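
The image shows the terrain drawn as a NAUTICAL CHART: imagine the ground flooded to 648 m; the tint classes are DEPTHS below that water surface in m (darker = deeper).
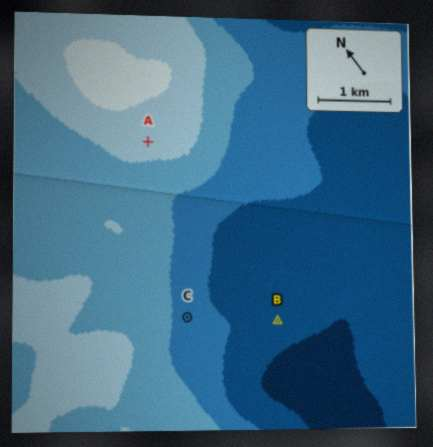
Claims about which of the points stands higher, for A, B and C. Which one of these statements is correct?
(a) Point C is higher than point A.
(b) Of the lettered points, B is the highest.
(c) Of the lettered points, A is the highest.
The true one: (c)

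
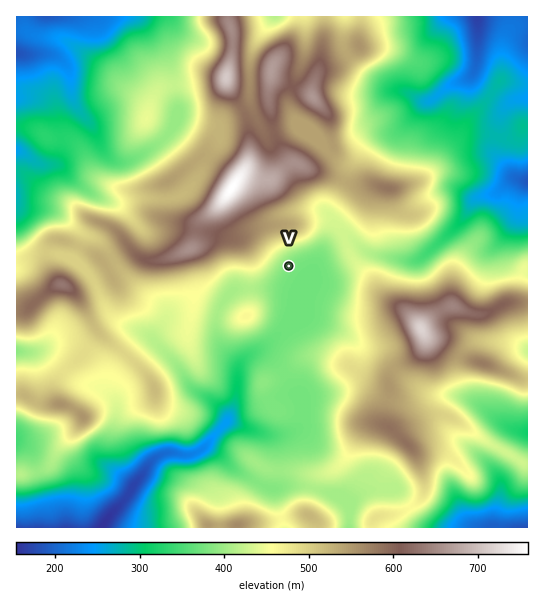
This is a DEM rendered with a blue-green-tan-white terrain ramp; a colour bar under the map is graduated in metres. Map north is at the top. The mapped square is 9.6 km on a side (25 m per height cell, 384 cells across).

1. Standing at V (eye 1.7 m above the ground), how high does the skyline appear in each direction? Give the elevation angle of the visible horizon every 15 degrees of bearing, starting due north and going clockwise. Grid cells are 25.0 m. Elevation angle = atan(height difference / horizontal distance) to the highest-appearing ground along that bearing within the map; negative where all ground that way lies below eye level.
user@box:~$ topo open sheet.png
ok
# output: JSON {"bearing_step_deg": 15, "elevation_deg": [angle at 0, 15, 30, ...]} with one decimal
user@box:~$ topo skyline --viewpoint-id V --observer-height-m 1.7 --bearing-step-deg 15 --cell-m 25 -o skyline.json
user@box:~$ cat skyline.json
{"bearing_step_deg": 15, "elevation_deg": [12.4, 10.8, 7.1, 4.9, 3.8, 2.4, 2.4, 5.0, 6.1, 3.4, 3.3, 1.0, 1.1, 1.8, 2.6, 3.5, 2.4, 4.8, 7.7, 10.5, 12.3, 12.3, 12.4, 12.6]}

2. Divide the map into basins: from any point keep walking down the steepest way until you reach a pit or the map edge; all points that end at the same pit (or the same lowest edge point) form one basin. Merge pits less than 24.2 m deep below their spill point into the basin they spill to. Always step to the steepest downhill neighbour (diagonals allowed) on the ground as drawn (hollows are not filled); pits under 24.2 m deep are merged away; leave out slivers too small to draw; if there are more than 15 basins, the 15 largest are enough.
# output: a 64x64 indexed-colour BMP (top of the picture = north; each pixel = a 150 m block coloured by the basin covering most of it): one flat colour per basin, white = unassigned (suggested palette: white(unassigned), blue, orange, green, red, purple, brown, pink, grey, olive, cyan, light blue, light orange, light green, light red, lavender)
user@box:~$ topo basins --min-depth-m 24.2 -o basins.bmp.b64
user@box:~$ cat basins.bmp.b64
<image width="64" height="64" href="data:image/bmp;base64,Qk12CAAAAAAAAHYAAAAoAAAAQAAAAEAAAAABAAQAAAAAAAAIAAATCwAAEwsAABAAAAAAAAAA////ALR3HwAOf/8ALKAsACgn1gC9Z5QAS1aMAMJ34wB/f38AIr28AM++FwDox64AeLv/AIrfmACWmP8A1bDFABEREREREREREREREREREREREREREREWZmZmZmZmZmZmERERERERERERERERERERERERERERERFmZmZmZmZmZmYREREREREREREREREREREREREREREREREWZmZmZmZmZhERERERERERERERERERERERERERERERERFmZmZmZmZmERERERERERERERERERERERERERERERERERZmZmZmZmYRERERERERERERERERERERERERERERERERFmZmZmZmZhEREREREREREREREREREREREREREREREREWZmZmZmZmzMwRERERERERERERERERERERERERERERERZmZmZmZmbMzMERERERERERERERERERERERERERERERZmZmZmZmaMzMwRERERERERERERERERERERERERERERFmZmZmZmiIzMzMERERERERERERERERERERERERERERFmZmZmZoiIjMzMzBERERERERERERERERERERERERERFmZmZmZoiIiMzMzMwRERERERERERERERERERERERERGIZmZmaIiIiIzMzMzBERERERERERERERERERERERERGIiIZmaIiIiIjMzMzMEREREREREREREREREREREREREYiIiIiIiIiIiMzMrBERERERERERERERERERERERERERiIiIiIiIiIiIyqqhEREREREREREREREREREREREREREYiIiIiIiIiIiqqqERERERERERERERERERERERERERERiIiIiIiIiIiKqqoRERERERERERERERERERERERERERGIiIiIiIiIiIqqqqEREREREREREREREREREREREREREYiIiIiIiIi7uqqqqhERERERERERERERERERERERERERGIiIiIiIu7u6qqqqoRERERERERERERERERERERERERERGIiIi7u7u7qqqqqqERERERERERERERERERERERERERERiIu7u7u7uqqqqqqhERERERERERERERERERERERERERGLu7u7u7u6qqqqqqEREREREREREREREREREREREREREbu7u7u7u7qqqqqqoRERERERERERERERERERERERERETu7u7u7u7uqqqqqoRERERERERERERERERERERERERETM7u7u7u7u0SqqqqhERERERERERERERERERERERERETMzM7MzM7u7REqqqhERERERERERERERERERERERERETMzMzMzMzMxFERKqhEREREREREREREREREREREREREzMzMzMzMzMzMUREQRERERERERERERERERERERERERETMzMzMzMzMzMxRERBERERERERERERERERERERERERETMzMzMzMzMzMzFERBERERERERERERERERERERERERETMzMzMzMzMzMzM0RFERERFRERERERERERERERERERETMzMzMzMzMzMzMzVVURERVVURVVVVERERERERERERERMzMzMzMzMzMzMzNVVREVVVVVVVVVVRERERERERERERMzMzMzMzMzMzMzM1VVVVVVVVVVVVVVEREREREREREREzMzMzMzMzMzMzMzVVVVVVVVVVVVVVVRERERERERERETMzMzMzMzMzMzMzNVVVVVVVVVVVVVEREREREREREREREzMzMzMzMzMzMzM1VVVVVVVVVVVVERERERERERERERERMzMzMzMzMzMzMzVVVVVVVVVVVVUREREREREREREREREzMzMzMzMzMzMzNVVVVVVVVVVVVRERERERERERERERERMzMzMzMzMzMzM1VVVVVVVVREVVERERERERERERERERETIjMzMzMzMzMzVVVVVVVUREREQRERERERERERERESIiIiIiMzMzMzMzNVVVVVVUREREREQRERFJmZkRERIiIiIiIiIjMzMzMzM1VVVVVUREREREREERRESZmZERIiIiIiIiIiIzMzMzMzVVVVVVRERERERERERERJmZkRERIiIiIiIiIjMzMzMzNVVVVVREREREREREREREmZkREREiIiIiIiIiIzMzMzM1VVVVRERERERERERERESZmRERESIiIiIiIiIiMzMzMzVVRERERERERERERERERJmRERERIiIiIiIiIiIiIiIiNEREREREREREREREREREmZEREREiIiIiIiIiIiIiIiIkRERERERERERERERERESZkRERESIiIiIiIiIiIiIiIiRERERERERERERERERESZmRERESIiIiIiIiIiIiIiIiJERERERERERHRERERERJmZERESIiIiIiIiIiIiIiIiIkRERERERERHd0RERERJmZkREZIiIiIiIiIiIiIiIiIiRERERERER3d3d3RERJmZmRGZkiIiIiIiIiIiIiIiIiJERERERER3d3d3d3d3mZmZmZmZIiIiIiIiIiIiIiIiIkRERERER3d3d3d3d3d5mZmZmZkiIiIiIiIiIiIiIiIiRERERER3d3d3d3d3d3mZmZmZmRESIiIiIiIiIiIiIiJEREREd3d3d3d3d3d3eZmZmZmZEREiIiIiIiIiIiIiIkREREd3d3d3d3d3d3d5mZmZmZkRERIiIiIiIiIiIiIiREd3d3d3d3d3d3d3d3mZmZmZmREREiIiIiIiIiIiIiJ3d3d3d3d3d3d3d3d3eZmZmZmZERESIiIiIiIiIiIiInd3d3d3d3d3d3d3d3d5mZmZmZkRERIiIiIiIiIiIiIi"/>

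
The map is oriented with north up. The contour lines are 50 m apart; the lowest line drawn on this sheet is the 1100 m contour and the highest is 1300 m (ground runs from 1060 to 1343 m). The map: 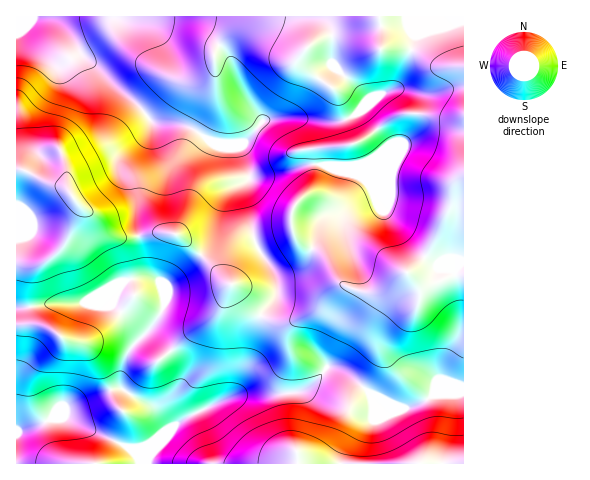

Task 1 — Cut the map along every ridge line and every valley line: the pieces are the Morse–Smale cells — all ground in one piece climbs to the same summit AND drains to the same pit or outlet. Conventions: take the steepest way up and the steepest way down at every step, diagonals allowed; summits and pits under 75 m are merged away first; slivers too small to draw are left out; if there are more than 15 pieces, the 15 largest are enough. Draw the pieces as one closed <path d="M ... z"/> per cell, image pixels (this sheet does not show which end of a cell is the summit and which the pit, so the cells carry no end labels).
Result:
<path d="M463 16l-446 0-1 247 24 1 17-11 8-9 8-16 7-17 0-6 14 12 11 15 10 4 17 2 19-5 21 0 7 2 25 23 24 25 7 4 17 23 14 8 12 4 13 0 23-11 25-25 7 0 19 6 10 0 15-5 16-14 18 11 14-2 15-8 10 0z"/><path d="M81 206l-2 9-11 22-11 16-17 11-24 0 1 200 122 0-1-5-8-11 9 0 14-6 12-11 23-15 44-20 68-4 11-6 16-19 12 3 8 4 29 25 24 9 16-2 17-11 31-3-1-118-10 0-15 8-14 2-18-11-16 14-15 5-10 0-19-6-7 0-25 25-23 11-13 0-12-4-14-8-17-23-7-4-24-25-25-23-7-2-21 0-19 5-17-2-10-4-11-15z"/><path d="M332 367l-5 0-16 19-11 6-68 4-44 20-23 15-12 11-9 4-15 2 7 7 4 9 324-1-1-70-30 2-17 11-16 2-24-9-29-25z"/>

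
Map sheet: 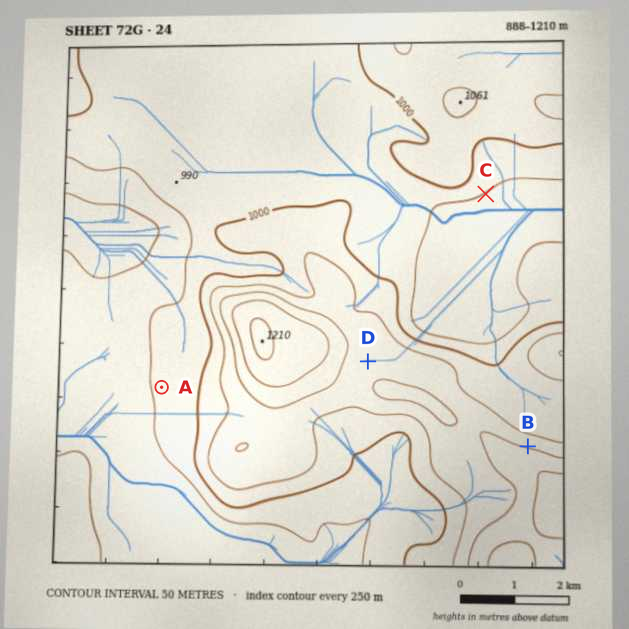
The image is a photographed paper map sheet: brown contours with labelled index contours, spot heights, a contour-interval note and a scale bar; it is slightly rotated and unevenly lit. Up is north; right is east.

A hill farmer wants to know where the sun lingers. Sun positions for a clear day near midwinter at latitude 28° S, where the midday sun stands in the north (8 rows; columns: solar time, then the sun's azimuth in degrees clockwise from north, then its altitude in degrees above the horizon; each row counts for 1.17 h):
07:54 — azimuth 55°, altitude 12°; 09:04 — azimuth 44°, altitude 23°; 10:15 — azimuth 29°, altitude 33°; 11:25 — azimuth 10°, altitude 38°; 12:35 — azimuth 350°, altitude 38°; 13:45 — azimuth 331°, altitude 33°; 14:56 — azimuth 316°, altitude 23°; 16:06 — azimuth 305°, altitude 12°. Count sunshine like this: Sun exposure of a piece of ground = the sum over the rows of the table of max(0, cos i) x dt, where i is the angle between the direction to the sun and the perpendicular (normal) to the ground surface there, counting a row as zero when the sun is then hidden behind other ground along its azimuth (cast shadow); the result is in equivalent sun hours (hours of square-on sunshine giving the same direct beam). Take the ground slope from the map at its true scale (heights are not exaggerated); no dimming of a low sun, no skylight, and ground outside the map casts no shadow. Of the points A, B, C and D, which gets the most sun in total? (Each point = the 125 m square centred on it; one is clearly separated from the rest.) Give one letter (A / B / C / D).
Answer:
B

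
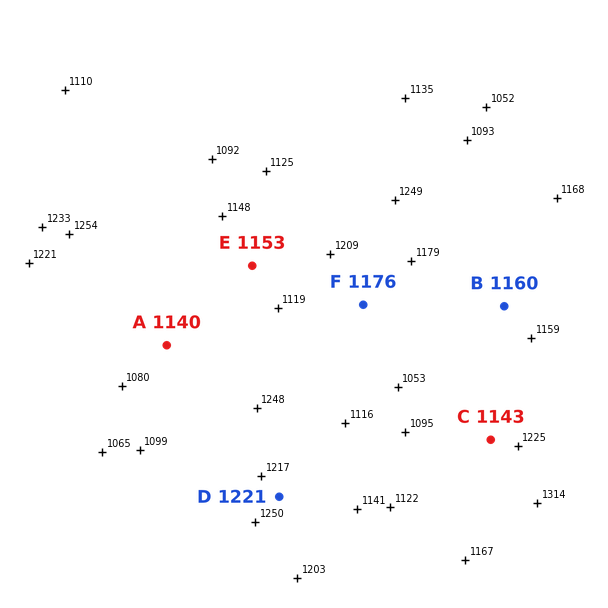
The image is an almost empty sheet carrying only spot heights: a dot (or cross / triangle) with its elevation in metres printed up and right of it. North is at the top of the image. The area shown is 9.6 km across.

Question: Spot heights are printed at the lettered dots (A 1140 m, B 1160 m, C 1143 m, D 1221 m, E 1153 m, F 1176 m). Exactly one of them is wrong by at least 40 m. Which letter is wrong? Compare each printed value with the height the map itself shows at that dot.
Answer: C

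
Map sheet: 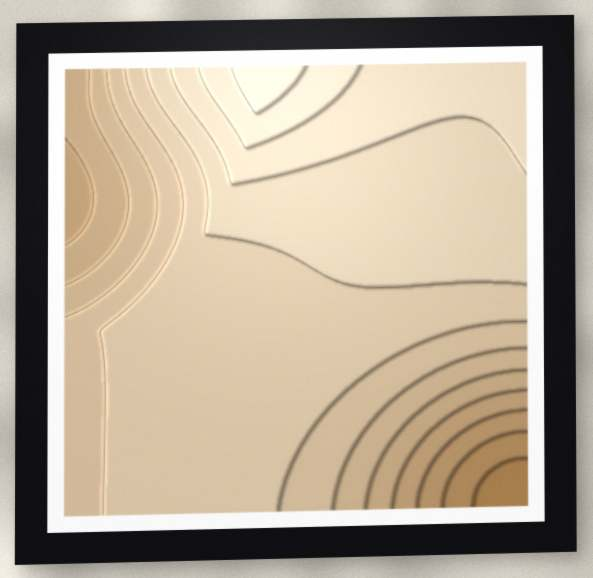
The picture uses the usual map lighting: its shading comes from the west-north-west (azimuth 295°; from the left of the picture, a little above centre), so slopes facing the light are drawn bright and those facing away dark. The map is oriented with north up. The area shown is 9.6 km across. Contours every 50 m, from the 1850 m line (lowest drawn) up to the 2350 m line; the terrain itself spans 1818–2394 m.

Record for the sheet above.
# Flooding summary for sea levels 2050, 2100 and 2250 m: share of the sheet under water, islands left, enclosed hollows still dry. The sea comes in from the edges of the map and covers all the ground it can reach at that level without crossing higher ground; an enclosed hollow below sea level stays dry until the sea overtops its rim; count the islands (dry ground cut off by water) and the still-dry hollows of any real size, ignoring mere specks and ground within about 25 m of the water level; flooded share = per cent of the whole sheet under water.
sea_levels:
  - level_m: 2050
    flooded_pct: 13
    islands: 0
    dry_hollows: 0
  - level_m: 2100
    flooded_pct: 19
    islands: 0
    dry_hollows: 0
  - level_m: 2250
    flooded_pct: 86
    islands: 0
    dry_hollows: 0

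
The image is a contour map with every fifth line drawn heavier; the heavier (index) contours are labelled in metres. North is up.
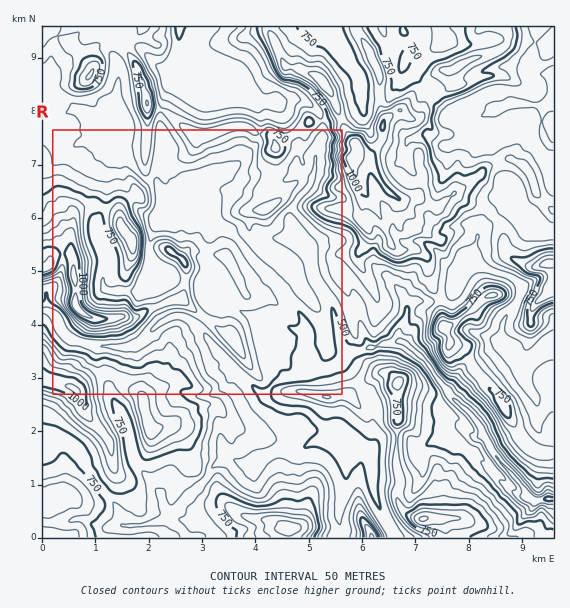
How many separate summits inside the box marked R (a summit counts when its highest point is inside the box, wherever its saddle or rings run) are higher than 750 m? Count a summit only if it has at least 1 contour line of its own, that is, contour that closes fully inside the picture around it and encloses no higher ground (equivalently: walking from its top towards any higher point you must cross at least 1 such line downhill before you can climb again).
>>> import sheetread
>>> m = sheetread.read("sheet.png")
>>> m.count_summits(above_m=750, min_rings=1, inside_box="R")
6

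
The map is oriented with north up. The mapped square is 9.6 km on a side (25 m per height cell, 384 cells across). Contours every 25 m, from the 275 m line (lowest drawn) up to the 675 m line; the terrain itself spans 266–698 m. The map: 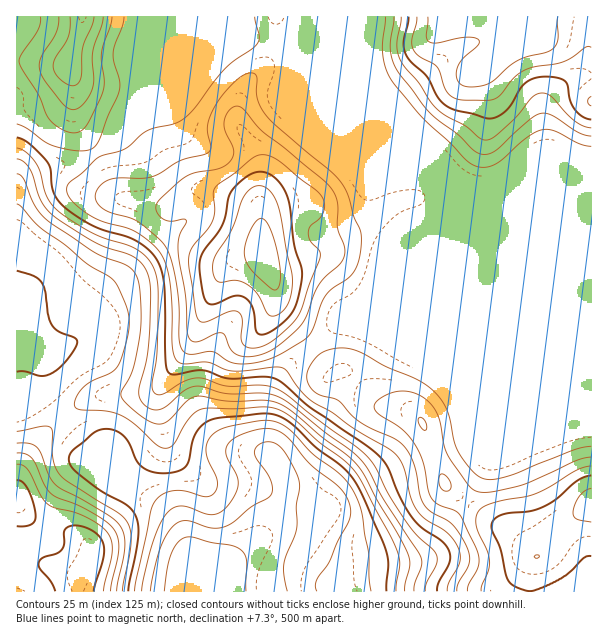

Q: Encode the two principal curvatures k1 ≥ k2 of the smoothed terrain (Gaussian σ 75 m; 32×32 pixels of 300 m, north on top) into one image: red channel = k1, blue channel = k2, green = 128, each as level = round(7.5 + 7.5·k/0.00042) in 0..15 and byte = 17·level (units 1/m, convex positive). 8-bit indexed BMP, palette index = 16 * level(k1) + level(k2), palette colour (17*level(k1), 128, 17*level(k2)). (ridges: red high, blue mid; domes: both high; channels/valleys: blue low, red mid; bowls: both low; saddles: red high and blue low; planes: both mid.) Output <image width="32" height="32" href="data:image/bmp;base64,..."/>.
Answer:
<image width="32" height="32" href="data:image/bmp;base64,Qk02CAAAAAAAADYEAAAoAAAAIAAAACAAAAABAAgAAAAAAAAEAAATCwAAEwsAAAABAAAAAAAAAIAAABGAAAAigAAAM4AAAESAAABVgAAAZoAAAHeAAACIgAAAmYAAAKqAAAC7gAAAzIAAAN2AAADugAAA/4AAAACAEQARgBEAIoARADOAEQBEgBEAVYARAGaAEQB3gBEAiIARAJmAEQCqgBEAu4ARAMyAEQDdgBEA7oARAP+AEQAAgCIAEYAiACKAIgAzgCIARIAiAFWAIgBmgCIAd4AiAIiAIgCZgCIAqoAiALuAIgDMgCIA3YAiAO6AIgD/gCIAAIAzABGAMwAigDMAM4AzAESAMwBVgDMAZoAzAHeAMwCIgDMAmYAzAKqAMwC7gDMAzIAzAN2AMwDugDMA/4AzAACARAARgEQAIoBEADOARABEgEQAVYBEAGaARAB3gEQAiIBEAJmARACqgEQAu4BEAMyARADdgEQA7oBEAP+ARAAAgFUAEYBVACKAVQAzgFUARIBVAFWAVQBmgFUAd4BVAIiAVQCZgFUAqoBVALuAVQDMgFUA3YBVAO6AVQD/gFUAAIBmABGAZgAigGYAM4BmAESAZgBVgGYAZoBmAHeAZgCIgGYAmYBmAKqAZgC7gGYAzIBmAN2AZgDugGYA/4BmAACAdwARgHcAIoB3ADOAdwBEgHcAVYB3AGaAdwB3gHcAiIB3AJmAdwCqgHcAu4B3AMyAdwDdgHcA7oB3AP+AdwAAgIgAEYCIACKAiAAzgIgARICIAFWAiABmgIgAd4CIAIiAiACZgIgAqoCIALuAiADMgIgA3YCIAO6AiAD/gIgAAICZABGAmQAigJkAM4CZAESAmQBVgJkAZoCZAHeAmQCIgJkAmYCZAKqAmQC7gJkAzICZAN2AmQDugJkA/4CZAACAqgARgKoAIoCqADOAqgBEgKoAVYCqAGaAqgB3gKoAiICqAJmAqgCqgKoAu4CqAMyAqgDdgKoA7oCqAP+AqgAAgLsAEYC7ACKAuwAzgLsARIC7AFWAuwBmgLsAd4C7AIiAuwCZgLsAqoC7ALuAuwDMgLsA3YC7AO6AuwD/gLsAAIDMABGAzAAigMwAM4DMAESAzABVgMwAZoDMAHeAzACIgMwAmYDMAKqAzAC7gMwAzIDMAN2AzADugMwA/4DMAACA3QARgN0AIoDdADOA3QBEgN0AVYDdAGaA3QB3gN0AiIDdAJmA3QCqgN0Au4DdAMyA3QDdgN0A7oDdAP+A3QAAgO4AEYDuACKA7gAzgO4ARIDuAFWA7gBmgO4Ad4DuAIiA7gCZgO4AqoDuALuA7gDMgO4A3YDuAO6A7gD/gO4AAID/ABGA/wAigP8AM4D/AESA/wBVgP8AZoD/AHeA/wCIgP8AmYD/AKqA/wC7gP8AzID/AN2A/wDugP8A/4D/AHd2l9j1pFRicod3h4Spl5apl5aFk7fI1ujpyKaUhIWHl6eWyPnJhXJxdod2dJeXhoeXhnZkg6JhcpK0uLm5lXV2hmW3/Pu1g2JSgoOVhYaHhpeXdGKTs2JSlMa3qKendZWmxvj79+O0c2KWtpR1dYaGhZWRgqbHhaPY6riXl7aW+OPm6JahwbSTg8m4hYWWhpdkUJCWuMnI0vTZyba2xsj7o5OTcICTpZSm2bmmppZ1lnJQhdjGuPz2woWXlpa22/mFUnByhpeml8bHqKaWhXOScFLF1nWW+dhjU3R1hqbK+MRSZIaHhabItoV0dGRzgKFzhcSkVOX1dHJ1dIODg7S045R2dWRztdeWY3JxUDBgpJenx6aU9/ZidXd3hoWDgnSmxqZ0Y3XWxYWDgoNTQGO21+jp19b6yIGGd4d3h4Z2dnam19fV1vrWU4Gll5WRxfr11si31+mlgoeHh4eHh4eHdoWXuLW0+PZyYriXlNL2+8iVlqe3pYGGh4eHh4eHl4d3dYV1ZHSW9Paix9elsMKnqbinloSChoeHh4eHh4d3d3d3dnZ0dXXW+sXD+fqzkKOWmIaEdYd3d4eHh4eHh3d3h4d3dmRjdZf514Cl+PihoHSEhYeHd3eHh4eHh3d3h4eHh4d2ZHN0htf3g1DF+tiQY3aHh4eHh4eHh4eHh4eHd3eHh4aFc2KWt/jHcaX52XJihYaHh4d3h4eHh4eHh3d3d3aFdGRDQoXH2di02PjHw4SlhId3h4eHh4eHh4eHd4d2dIOTczJS1OfJ2Lbq+ITEyLiDdnd3d4eHd4d3h4eHdYNxgaSGhNXzs5bHuNj3YnS4ppV1d3d3d4eHh4eHh4dyoZS32cjV57dyUoTH6NeBlbV0pZd2hoeHd4eHh4eHh5DF6vn56efHuIZzlbjpyJLIypOFp6eYhoeHh4eHh4eHcMf6yLi5p5an2NbUueq3pdi3knWGh5iGh4WFh3d3h4dA08NzlpeGZYWnlmOU1qenloODd4eHh4aDs6OCd3eHhoDWlaOSdIaHhoRyYrPFuIZyg4eHd3d3coPY2INydIKRxLioyJN2hoaHhZSo6MaFcnR3h4d3h4GBhcfoh3NjgtW2lrfnhHOHh3Z0lcrphnN1d3eHh3eBkbe2pceolJG0/XSEtvimkYd3d3aCp+aEZHd3d3eHg3GWytqnx6dzgsX6gqfa+beRh3d3h4SD2MeFh3eHh4aQlaW22urJlVNjopOix+v4hGB3h4d3h4SUx6aHd3d3g6DY2LOkyOjmxbe1hINzxvWVcHeHh3eHh3aElYd3d3eDoOr8t4KBlKfYyreUd1KE9+mghYeHh3d3h5W4hod3d3RglOXYyLaWhoanhoQ="/>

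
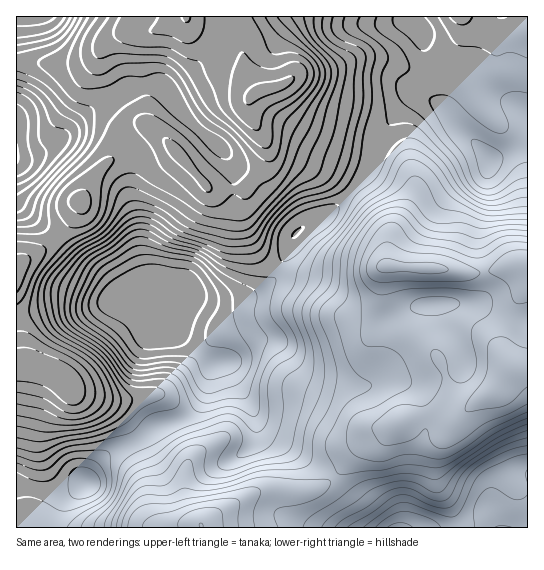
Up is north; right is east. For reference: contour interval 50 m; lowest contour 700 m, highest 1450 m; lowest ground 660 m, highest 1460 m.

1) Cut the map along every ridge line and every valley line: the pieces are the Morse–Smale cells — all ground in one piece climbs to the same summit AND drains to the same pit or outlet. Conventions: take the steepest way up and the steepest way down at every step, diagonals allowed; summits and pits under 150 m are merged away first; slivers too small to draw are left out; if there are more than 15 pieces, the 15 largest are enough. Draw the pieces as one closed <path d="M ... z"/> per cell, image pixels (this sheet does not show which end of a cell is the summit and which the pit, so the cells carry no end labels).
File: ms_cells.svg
<path d="M353 191l-20 20-30 16-11 11-16 39-13 11-14 8-24 4-14 0-25-5-13 15-5 15 45 38 12 0 4 4 8 18 12 17 10 24 7 9 59 34 9 8 28-32 31-17 9-8 28-7 29 4 18-16 14-8 8-7 8-18 21 1 0-104-13-1-34 9-15 0-28-5-48-1-3-2 0-34-18-24z"/><path d="M151 129l-8 4-17 18-23 15-15 20-15 32-13 17-13 12-22 13-9 10 0 96 25 2 17 7 17 18 20 7 19 11 11 12 10 18 24-16 16-4 14-6 12-14 10-31 5-5-48-40 3-10 9-14 6-6 25 5 14 0 24-4 10-5 17-14 16-39 11-11 30-16 19-21-18-14-13-7-47-17-8-9-1 20-20 26-34 0-12-11-32-37z"/><path d="M527 16l-286 0 3 49 11 24 4 2-10 8 0 12 3 8 16 27 6 6 47 17 32 20 15-18 16-41 27-33 10-2 18 9 18 22 28 28 3 5 3 1 30-13 7-9z"/><path d="M186 16l-32 15-27 0-6 2-11 7-16 16-15 7-33 1-30-2 1 207 8-9 22-13 13-12 13-17 15-32 15-20 23-15 24-22 13 8 36 41 12 11 34 0 16-19 6-11 0-13-18-35 0-12 10-8-4-2-8-16-4-20-4-5-8-4-38-16-5-5z"/><path d="M421 95l-10 2-27 33-16 41-16 19 17 17 18 24 0 34 3 2 48 1 28 5 15 0 34-9 12 0 1-125-7 8-32 13-50-56z"/><path d="M514 368l-7 0-8 18-8 7-14 8-18 16-29-4-25 6-12 9-31 17-14 14-13 19 20 23 15 26 158 0 0-157z"/><path d="M225 363l-6 0-6 3-12 35-12 14-14 6-18 6-22 15 13 33 3 38 2 5 10 9 38-2 18-13 34-19 14-4 43 2 16-7 7-6-8-9-19-9-45-30-12-28z"/><path d="M34 367l-18 0 0 160 37 1 0-9 6-13 28-23 9-18 17-14 18-7 4-3-10-18-11-12-19-11-20-7-17-18z"/><path d="M135 443l-22 8-17 14-9 18-28 23-6 13 1 9 147-1 0-2-38 2-10-9-4-12-1-31z"/><path d="M334 477l-8 7-16 7-43-2-14 4-34 19-17 12-1 3 170 1-7-9-9-18z"/><path d="M135 16l-118 0-1 45 3 2 27 1 28 0 9-3 11-5 24-21 9-4 11 0z"/><path d="M239 16l-52 0 0 5 6 7 38 16 8 4 3 4z"/><path d="M183 16l-46 0-1 10 3 5 15 0z"/>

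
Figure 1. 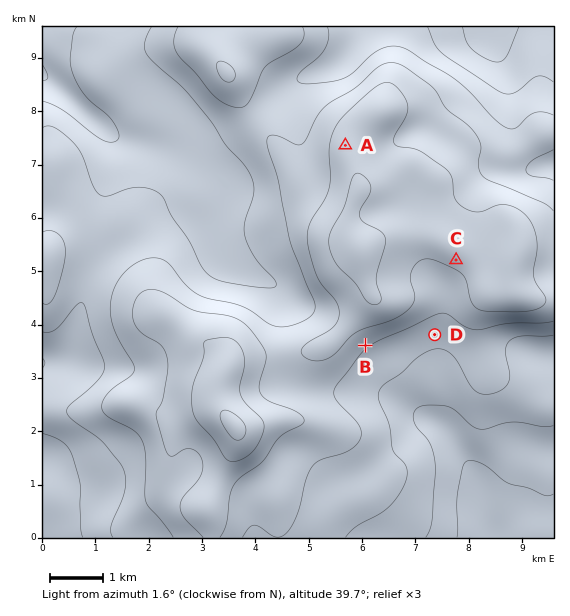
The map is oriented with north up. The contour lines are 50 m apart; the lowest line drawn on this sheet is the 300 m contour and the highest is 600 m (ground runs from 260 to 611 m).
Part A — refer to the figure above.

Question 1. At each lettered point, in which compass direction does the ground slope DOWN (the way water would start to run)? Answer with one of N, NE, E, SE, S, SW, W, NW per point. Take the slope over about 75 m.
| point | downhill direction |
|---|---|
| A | NW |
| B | SE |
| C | S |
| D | S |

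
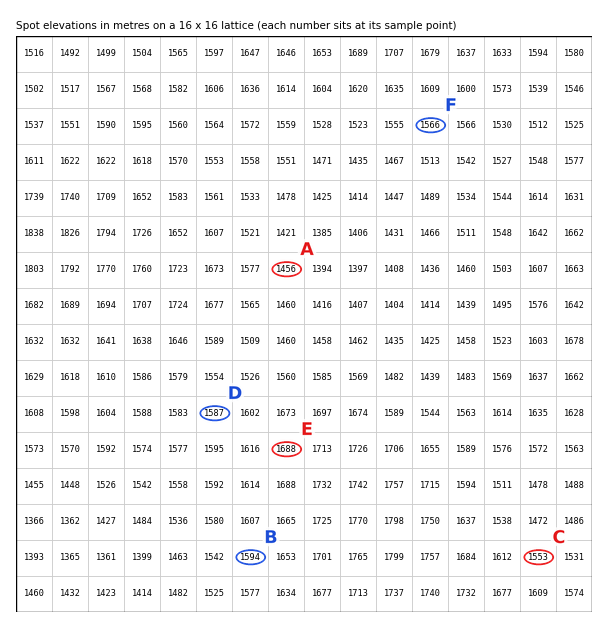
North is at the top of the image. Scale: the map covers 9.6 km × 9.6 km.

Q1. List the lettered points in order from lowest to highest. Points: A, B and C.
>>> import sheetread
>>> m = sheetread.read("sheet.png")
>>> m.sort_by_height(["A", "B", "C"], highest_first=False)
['A', 'C', 'B']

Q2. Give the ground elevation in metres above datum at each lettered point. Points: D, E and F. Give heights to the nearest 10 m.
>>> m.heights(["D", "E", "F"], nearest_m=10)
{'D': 1590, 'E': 1690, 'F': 1570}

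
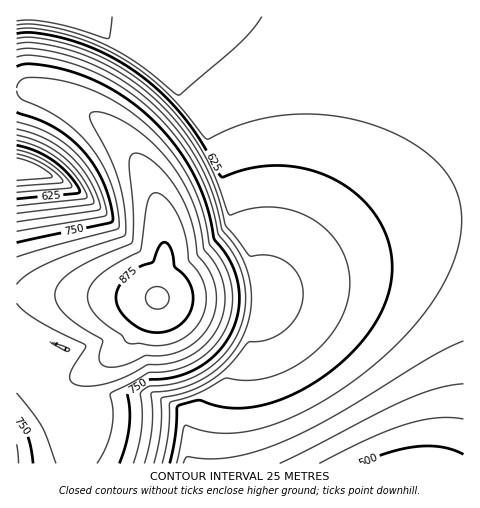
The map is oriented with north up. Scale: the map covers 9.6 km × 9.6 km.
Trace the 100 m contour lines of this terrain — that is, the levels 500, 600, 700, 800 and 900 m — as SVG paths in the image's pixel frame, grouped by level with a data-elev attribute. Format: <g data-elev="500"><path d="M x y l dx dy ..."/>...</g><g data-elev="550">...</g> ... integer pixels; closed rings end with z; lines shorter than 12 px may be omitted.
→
<g data-elev="500"><path d="M360 463l31-11 28-6 23 1 21 7"/></g><g data-elev="600"><path d="M177 463l8-37 24 6 21 1 23-3 26-7 28-13 30-18 29-21 27-23 19-20 16-20 14-21 9-20 7-19 3-20 0-19-4-16-5-12-8-12-11-11-13-10-32-18-38-11-37-5-36 2-34 8-36 15-26-31-17-18-20-17-24-16-26-13-28-10-31-6-18 1"/><path d="M17 150l17 5 15 8 14 12 9 11-1 1-3 1-51 4"/></g><g data-elev="700"><path d="M144 463l8-36-1-34 2-1 25-3 19-7 19-12 16-16 11-19 7-21 1-21-4-22-9-21-16-21-9-35-15-33-18-28-23-26-33-26-36-19-21-7-21-5-18-2-11 2"/><path d="M17 129l29 10 13 7 11 10 11 11 9 13 6 14 4 13 0 2-3 1-80 12"/></g><g data-elev="800"><path d="M17 303l8 9 14 9 46 24 0 4-13 20-2 8 0 4 4 3 14 2 14-1 14-4 31-16 26-2 21-9 13-11 10-14 6-15 2-16-1-13-4-13-6-10-10-13-4-24-6-21-8-17-11-17-17-22-20-17-22-14-19-5-7 1 0 5 20 39 8 23 7 29 0 26-76 28-20 10-12 11"/></g><g data-elev="900"><path d="M153 308l9 0 6-6 0-8-6-6-9-1-6 6-1 8 2 4z"/></g>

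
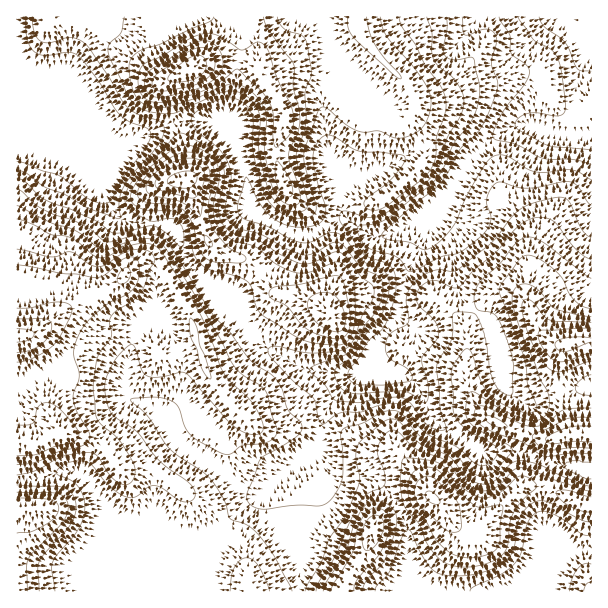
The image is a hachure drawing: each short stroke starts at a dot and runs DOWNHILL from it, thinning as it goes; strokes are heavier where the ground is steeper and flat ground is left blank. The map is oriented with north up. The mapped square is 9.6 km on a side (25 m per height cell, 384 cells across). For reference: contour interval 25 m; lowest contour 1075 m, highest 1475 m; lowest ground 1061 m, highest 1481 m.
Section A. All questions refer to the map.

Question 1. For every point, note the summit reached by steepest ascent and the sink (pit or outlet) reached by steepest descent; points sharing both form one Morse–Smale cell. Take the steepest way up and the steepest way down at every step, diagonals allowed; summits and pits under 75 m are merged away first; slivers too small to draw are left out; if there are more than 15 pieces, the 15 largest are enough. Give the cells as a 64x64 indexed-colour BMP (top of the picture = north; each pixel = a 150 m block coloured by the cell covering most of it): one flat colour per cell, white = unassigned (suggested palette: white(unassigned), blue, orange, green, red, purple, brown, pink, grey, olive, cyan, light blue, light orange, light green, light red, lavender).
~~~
<image width="64" height="64" href="data:image/bmp;base64,Qk12CAAAAAAAAHYAAAAoAAAAQAAAAEAAAAABAAQAAAAAAAAIAAATCwAAEwsAABAAAAAAAAAA////ALR3HwAOf/8ALKAsACgn1gC9Z5QAS1aMAMJ34wB/f38AIr28AM++FwDox64AeLv/AIrfmACWmP8A1bDFAHd3d3d3d3cRERERERERERGIiIiIiIiFVVVVVVVVVZmZd3d3d3d3dxEREREREREREYiIiIiIiFVVVVVVVVVVmZl3d3d3d3d3cRERERERERERiIiIiIiIVVVVVVVVVVWZmXd3d3d3d3d3cRERERERERGIiIiIiIhVVVVVVVVVVVmZd3d3d3d3d3d3ERERERERGIiIiIiIhVVVVVVVVVVVVZl3d3d3d3d3d3d3EREREREYiIiIiIiFVVVVVVVVVVVVVXd3d3d3d3EXcRERERERERiIiIiIiIVVVVVVVVVVVVVVd3d3d3d3EREREREREREREYiIiIiIhVVVVVVVVVVVVVV3d3d3d3ERERERERERERERiIiIiIiFVVVVVVVVVVVVVXd3d3d3ERERERERERERERGIiIiIiFVVVVVVVVVVVVVVd3d3d3EREREREREREREREYiIiIiIVVVVVVVVVVVVVVV3d3d3cRERERERERERERERiIiIiIVVVVVVVVVVVVVVVRF3d3cRERERERERERERERGIiIiIVVVVVVVVVVVVVVVVEREREREREREREREREREREYiFVVVVVVVVVVVVVVVVVVURERERERERERERERERERERiFVVVVVVVVVVVVVVVVIiIhERERERERERERERERERERGIVVVVVVVVVVVVVVUiIiIiERERERERERERERERERERERFVVVVVVVVVVSIiIiIiIiIREREREREREREREREREREREVVVVVVVVVVSIiIiIiIiIhERERERERERERERERERERERVVVVVVVVUiIiIiIiIiIiERERERERERERERERERERERFVVVVVVVUiIiIiIiIiIiIRERERERERERERERERERERERVVVVVVVSIiIiIiIiIiIhERERERERERERERERERERERFVVVVVVSIiIiIiJmIiIiERERERERERERERERERERERERVVVVVVIiIiIiJmZmYiIREREREREREREREREREREREREVVVVVIiIiIiJmZmZmZhERERERERERERERERERERERFERVVSIiIiIiImZmZmZmERERERERERERERERERERFEREREVSIiIiIiImZmZmZmYRERERERERERERERERERRERERERSIiIiIiIiZmZmZmZhERERERERERERERERERREREREREIiIiIiIiJmZmZmZmERERERERERERERERERRERERERERCIiIiIiImZmZmZmYRERERERERERERERERREREREREREQiIiIiIiZmZmZmZhERERERERERERERERRERERERERERCIiIiIiZmZmZmZmERERERERERERERERREREREREREREQiIiIiZmZmZmZmYRERERERERERERERRERERERERERERCIiIiZmZmZmZmZhERERERERERERERREREREREREREREIiIiZmZmZmZmZmERERERERERERERREREREREREREREQiIiJmZmZmZmZmYRERERERERERERREREREREREREREREIiImZmZmZmZmZhERERERERERERREREREREREREREREQiIiZmZmZmZmZmERERERERERERFEREREREREREREREREIiZmZmZmZmZmYRERERERERERFEREREREREREREREREQiJmZmZmZmZmZhEREREREREREURERERERERERERERERCJmZmZmZmZmZmEREREREREREURERERERDMzNERCIiJERmZmZmZmZmZmYRERERERFERERERERERDMzMzMyIiIiJGZmZmZmZmZmZhERERERFEREREREREQzMzMzMyIiIiIiRmZmZmZmZmZmERERERFERERERERERDMzMzMzIiIiIiImZmZmZmZmZmYREREREUREREREREREMzMzMzMiIiIiIiJmZmZmZmZmZhEREREUREREREREREQzMzMzMzIiIiIiIiZmZmZmZmZmERERERREREREREREQzMzMzMzMzIiIiIiJmZmZmZmZmYRERERFERERERERERDMzMzMzMzMyIiIiIiZmZmZmZmZhERERFEREREREREREMzMzMzMzMzIiIiIiImZmZmZmZmEREREUREREREREREMzMzMzMzMzMiIiIiIiJmZmZmZmYREREURDMzREREREQzMzMzMzMzMyIiIiIiIiZmZmZmZhERERRDMzMzREREQzMzMzMzMzMzIiIiIiIiIiZmIiIiERERRDMzMzMzMzMzMzMzMzMzMzMiIiIiIiIiIiIiIiIRERFDMzMzMzMzMzMzMzMzMzMzMyIiIiIiIiIiIiIiIhERETMzMzMzMzMzMzMzMzMzMzMyIiIiIiIiIiIiIiIiERETMzMzMzMzMzMzMzMzMzMzMyIiIiIiIiIiIiIiIiIRETMzMzMzMzMzMzMzMzMzMzMyIiIiIiIiIiIiIiIiIhEREzMzMzMzMzMzMzMzMzMzMzIiIiIiIiIiIiIiIiIiERERMzMzMzMzMzMzMzMzMzMzIiIiIiIiIiIiIiIiIiIREREzMzMzMzMzMzMzMzMzMzMiIiIiIiIiIiIiIiIiIhERETMzMzMzMzMzMzMzMzMzMiIiIiIiIiIiIiIiIiIiERERMzMzMzMzMzMzMzMzMzMyIiIiIiIiIiIiIiIiIiIREREzMzMzMzMzMzMzMzMzMzIiIiIiIiIiIiIiIiIiIhERETMzMzMzMzMzMzMzMzMzIiIiIiIiIiIiIiIiIiIi"/>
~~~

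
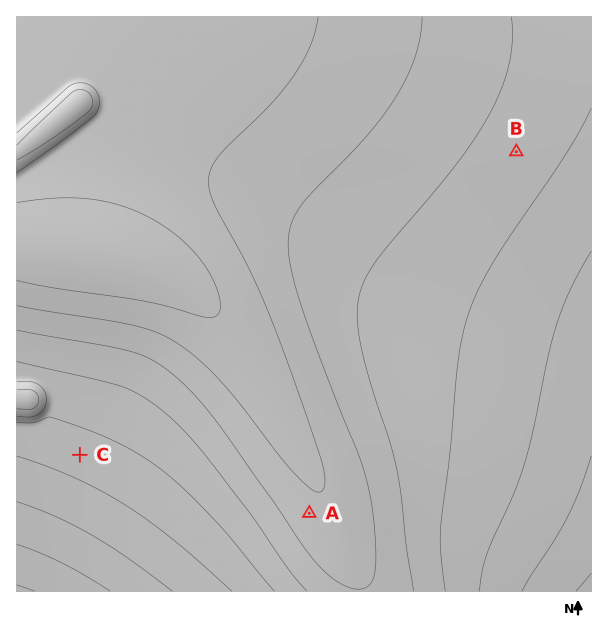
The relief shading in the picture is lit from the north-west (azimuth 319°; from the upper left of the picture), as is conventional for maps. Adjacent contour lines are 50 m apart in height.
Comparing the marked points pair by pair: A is higher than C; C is lower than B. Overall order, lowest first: C B A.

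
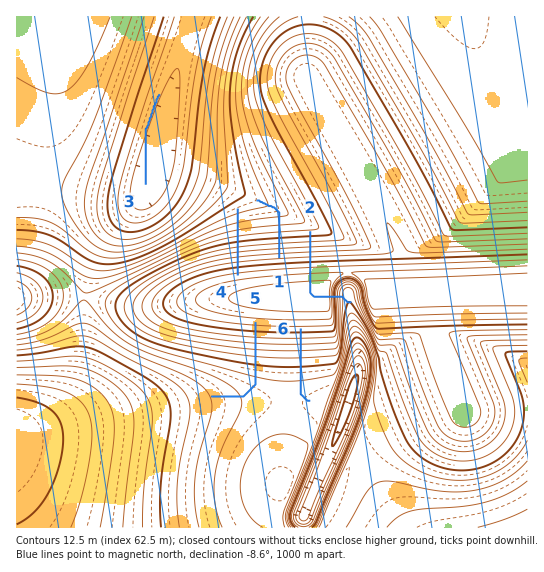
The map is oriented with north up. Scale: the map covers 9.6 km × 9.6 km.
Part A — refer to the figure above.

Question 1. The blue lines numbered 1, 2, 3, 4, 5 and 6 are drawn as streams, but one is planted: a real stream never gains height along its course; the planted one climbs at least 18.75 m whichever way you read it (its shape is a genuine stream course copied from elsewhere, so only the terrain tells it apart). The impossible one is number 2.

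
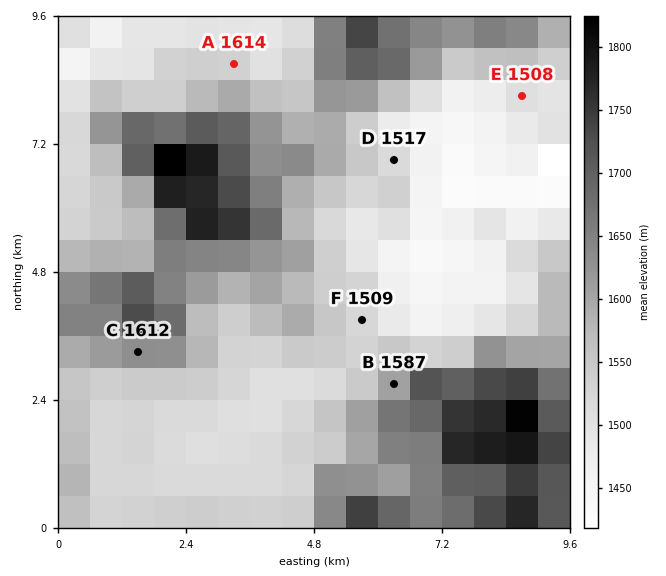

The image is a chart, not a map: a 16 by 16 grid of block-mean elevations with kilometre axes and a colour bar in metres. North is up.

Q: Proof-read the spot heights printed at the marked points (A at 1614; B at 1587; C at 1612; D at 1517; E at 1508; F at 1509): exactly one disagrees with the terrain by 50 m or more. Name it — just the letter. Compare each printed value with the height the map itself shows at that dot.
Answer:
A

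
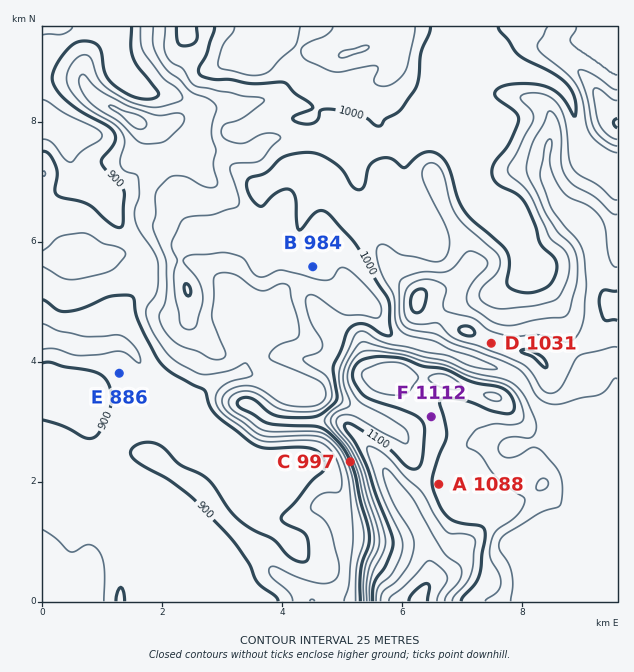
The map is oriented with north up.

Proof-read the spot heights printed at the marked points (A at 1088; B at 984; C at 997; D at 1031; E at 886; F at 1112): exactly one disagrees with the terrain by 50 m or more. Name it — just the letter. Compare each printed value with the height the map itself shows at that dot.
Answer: D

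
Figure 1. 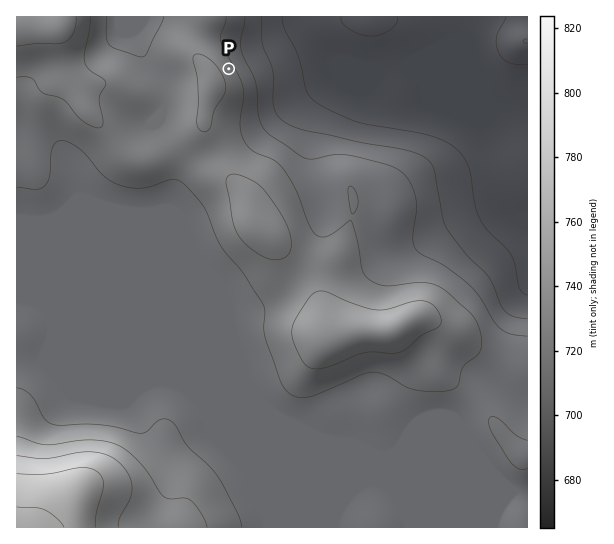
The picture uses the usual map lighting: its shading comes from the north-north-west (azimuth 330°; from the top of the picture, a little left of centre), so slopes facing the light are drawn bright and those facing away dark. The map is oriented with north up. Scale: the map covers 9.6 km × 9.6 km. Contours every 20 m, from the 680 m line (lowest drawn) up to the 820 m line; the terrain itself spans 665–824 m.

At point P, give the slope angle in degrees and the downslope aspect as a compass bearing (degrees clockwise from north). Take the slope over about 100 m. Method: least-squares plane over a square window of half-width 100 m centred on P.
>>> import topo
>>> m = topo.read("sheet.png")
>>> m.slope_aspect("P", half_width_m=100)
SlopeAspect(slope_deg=5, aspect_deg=60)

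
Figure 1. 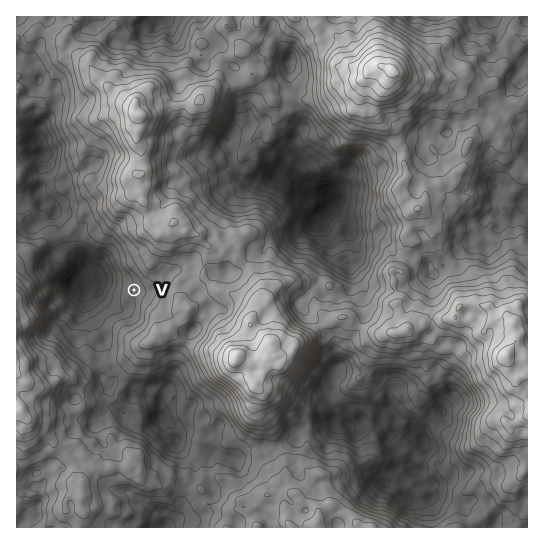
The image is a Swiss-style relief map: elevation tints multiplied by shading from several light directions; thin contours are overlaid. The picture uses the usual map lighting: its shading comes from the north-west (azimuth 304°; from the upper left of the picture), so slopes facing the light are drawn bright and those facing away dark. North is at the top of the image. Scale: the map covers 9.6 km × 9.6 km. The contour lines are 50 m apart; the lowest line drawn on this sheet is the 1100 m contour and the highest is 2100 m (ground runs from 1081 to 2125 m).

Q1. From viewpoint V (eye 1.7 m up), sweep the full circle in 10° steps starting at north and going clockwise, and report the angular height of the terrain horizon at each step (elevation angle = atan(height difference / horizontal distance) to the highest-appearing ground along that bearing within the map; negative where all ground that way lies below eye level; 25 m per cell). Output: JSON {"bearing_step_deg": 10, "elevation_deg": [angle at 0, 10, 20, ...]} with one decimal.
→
{"bearing_step_deg": 10, "elevation_deg": [12.1, 14.5, 16.2, 17.2, 16.4, 15.5, 15.2, 14.5, 13.0, 13.6, 14.5, 15.4, 15.5, 16.0, 16.0, 15.6, 13.6, 11.9, 9.6, 6.8, 3.1, 4.1, 7.6, 9.4, 10.2, 10.0, 8.8, 7.7, 3.4, 2.5, -0.2, -1.0, -0.1, 1.6, 6.0, 10.0]}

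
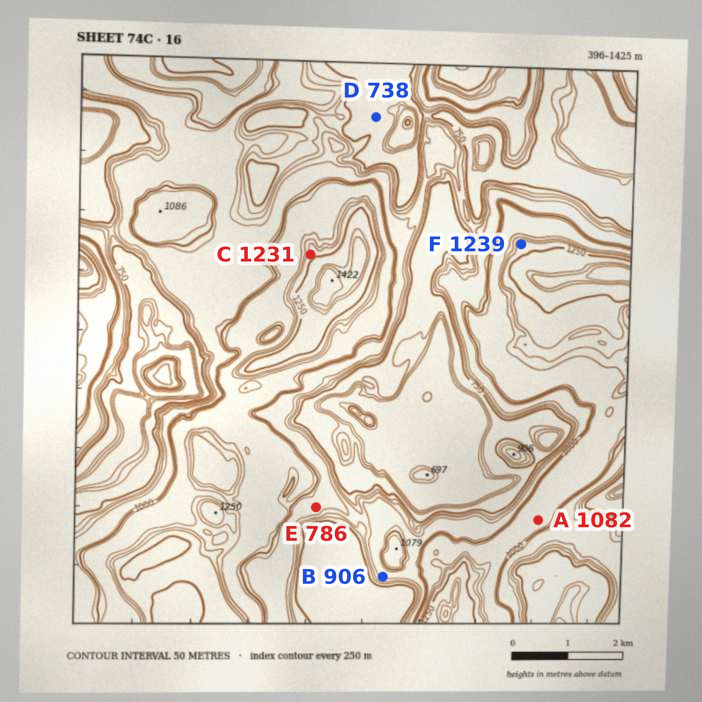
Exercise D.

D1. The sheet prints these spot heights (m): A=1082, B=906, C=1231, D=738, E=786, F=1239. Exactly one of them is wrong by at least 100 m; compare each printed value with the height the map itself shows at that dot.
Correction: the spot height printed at E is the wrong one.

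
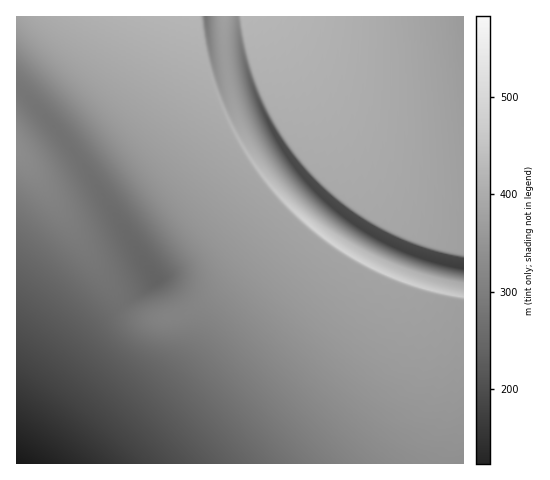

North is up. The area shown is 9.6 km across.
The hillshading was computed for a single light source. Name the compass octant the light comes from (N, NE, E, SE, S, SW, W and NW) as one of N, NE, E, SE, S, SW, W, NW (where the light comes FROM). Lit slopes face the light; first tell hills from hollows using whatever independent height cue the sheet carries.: N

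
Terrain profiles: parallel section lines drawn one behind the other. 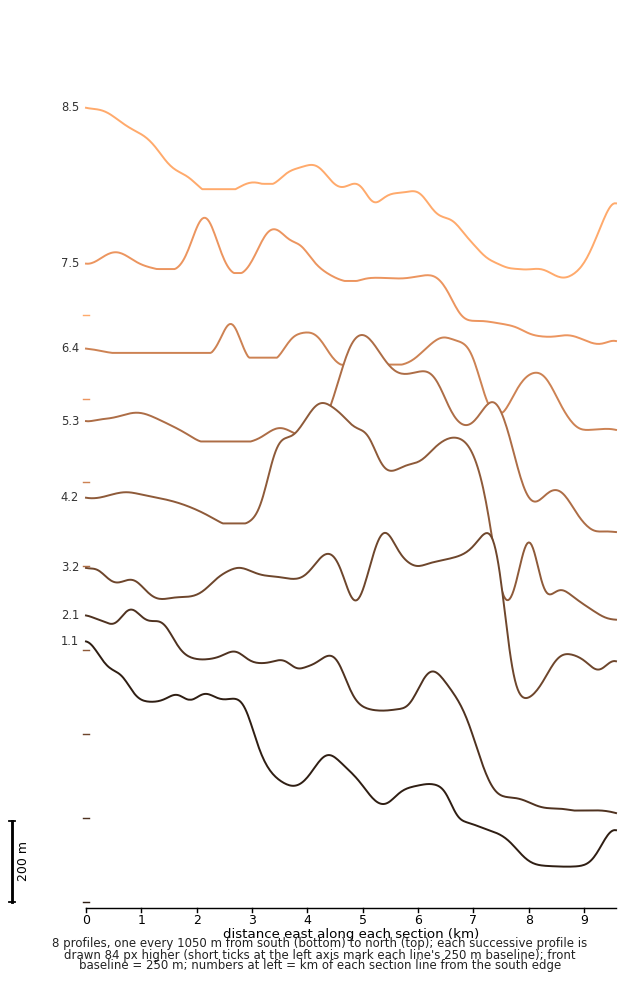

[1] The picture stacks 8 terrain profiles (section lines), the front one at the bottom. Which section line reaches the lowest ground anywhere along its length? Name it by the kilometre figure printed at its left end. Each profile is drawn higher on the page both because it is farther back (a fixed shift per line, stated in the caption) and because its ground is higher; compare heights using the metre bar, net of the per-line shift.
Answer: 2.1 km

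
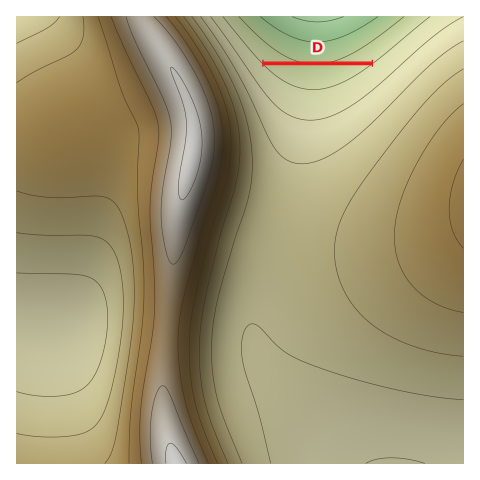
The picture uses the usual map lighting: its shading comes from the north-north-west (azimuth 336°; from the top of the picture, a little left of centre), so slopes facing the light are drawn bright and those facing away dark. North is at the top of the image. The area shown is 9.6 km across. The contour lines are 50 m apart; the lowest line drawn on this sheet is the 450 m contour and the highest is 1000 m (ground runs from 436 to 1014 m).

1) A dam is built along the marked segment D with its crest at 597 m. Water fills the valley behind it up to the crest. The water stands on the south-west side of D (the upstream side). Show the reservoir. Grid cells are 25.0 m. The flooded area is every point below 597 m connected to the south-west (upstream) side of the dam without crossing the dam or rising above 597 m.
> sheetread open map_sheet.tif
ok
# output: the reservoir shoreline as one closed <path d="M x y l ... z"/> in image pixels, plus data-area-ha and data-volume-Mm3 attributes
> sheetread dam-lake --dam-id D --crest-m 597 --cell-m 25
<path d="M368 65l-102 1 13 11 15 8 15 3 9 0 22-6 17-9 11-8z" data-area-ha="72" data-volume-Mm3="12.62"/>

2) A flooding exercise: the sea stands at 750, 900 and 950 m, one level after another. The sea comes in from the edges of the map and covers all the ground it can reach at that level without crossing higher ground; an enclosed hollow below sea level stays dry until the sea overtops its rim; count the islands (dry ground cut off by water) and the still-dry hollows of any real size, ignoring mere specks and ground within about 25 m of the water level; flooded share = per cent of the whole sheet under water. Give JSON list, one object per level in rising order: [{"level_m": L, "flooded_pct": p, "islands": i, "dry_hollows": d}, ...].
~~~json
[{"level_m": 750, "flooded_pct": 50, "islands": 0, "dry_hollows": 0}, {"level_m": 900, "flooded_pct": 89, "islands": 0, "dry_hollows": 0}, {"level_m": 950, "flooded_pct": 94, "islands": 0, "dry_hollows": 0}]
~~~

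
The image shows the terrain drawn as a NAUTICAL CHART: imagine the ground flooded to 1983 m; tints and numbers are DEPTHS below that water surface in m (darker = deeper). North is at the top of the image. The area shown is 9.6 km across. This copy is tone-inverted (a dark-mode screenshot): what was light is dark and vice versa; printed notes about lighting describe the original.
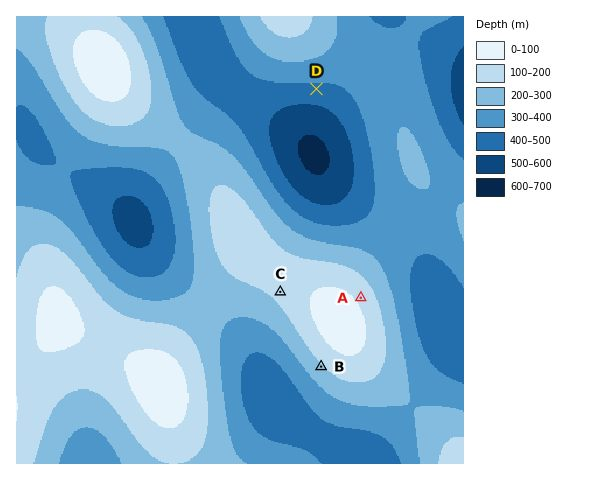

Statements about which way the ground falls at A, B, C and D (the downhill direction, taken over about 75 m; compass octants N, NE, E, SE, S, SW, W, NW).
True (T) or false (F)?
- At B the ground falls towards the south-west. T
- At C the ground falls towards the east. F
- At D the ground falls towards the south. T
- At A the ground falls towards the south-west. F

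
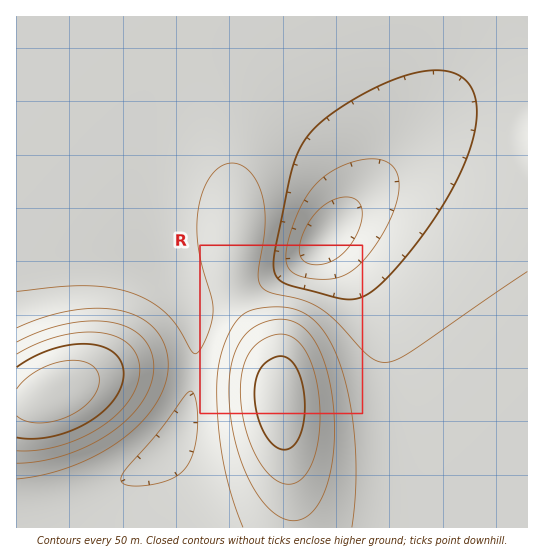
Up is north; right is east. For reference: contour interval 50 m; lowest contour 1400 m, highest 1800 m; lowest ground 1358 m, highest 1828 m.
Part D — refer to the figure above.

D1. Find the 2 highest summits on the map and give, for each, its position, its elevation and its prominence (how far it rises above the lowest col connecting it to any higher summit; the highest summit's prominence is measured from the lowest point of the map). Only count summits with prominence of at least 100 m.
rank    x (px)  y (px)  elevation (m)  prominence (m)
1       49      394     1828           470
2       279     401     1786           223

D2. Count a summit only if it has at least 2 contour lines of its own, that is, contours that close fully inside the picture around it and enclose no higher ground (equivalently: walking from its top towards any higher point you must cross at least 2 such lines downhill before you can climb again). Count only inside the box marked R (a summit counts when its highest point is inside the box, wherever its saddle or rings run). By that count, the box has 1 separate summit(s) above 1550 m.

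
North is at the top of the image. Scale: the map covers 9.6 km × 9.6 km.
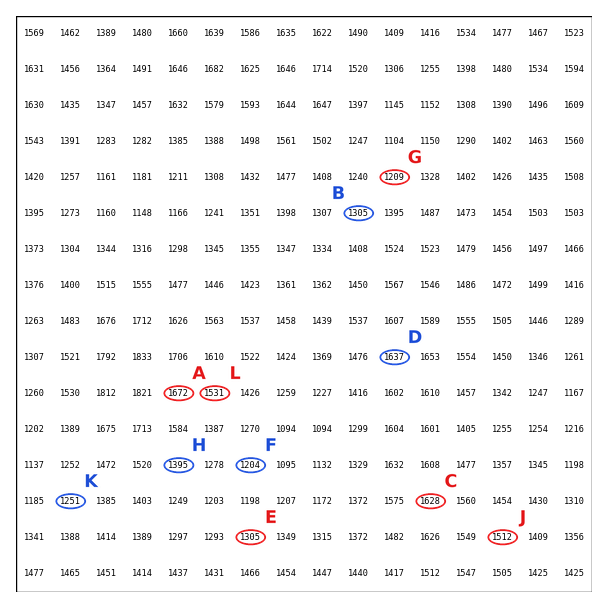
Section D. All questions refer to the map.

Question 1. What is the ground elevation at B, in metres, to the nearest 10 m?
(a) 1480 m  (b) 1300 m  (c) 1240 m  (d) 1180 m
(b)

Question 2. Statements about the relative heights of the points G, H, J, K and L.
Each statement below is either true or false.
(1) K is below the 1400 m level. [true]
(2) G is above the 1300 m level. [false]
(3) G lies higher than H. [false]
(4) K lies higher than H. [false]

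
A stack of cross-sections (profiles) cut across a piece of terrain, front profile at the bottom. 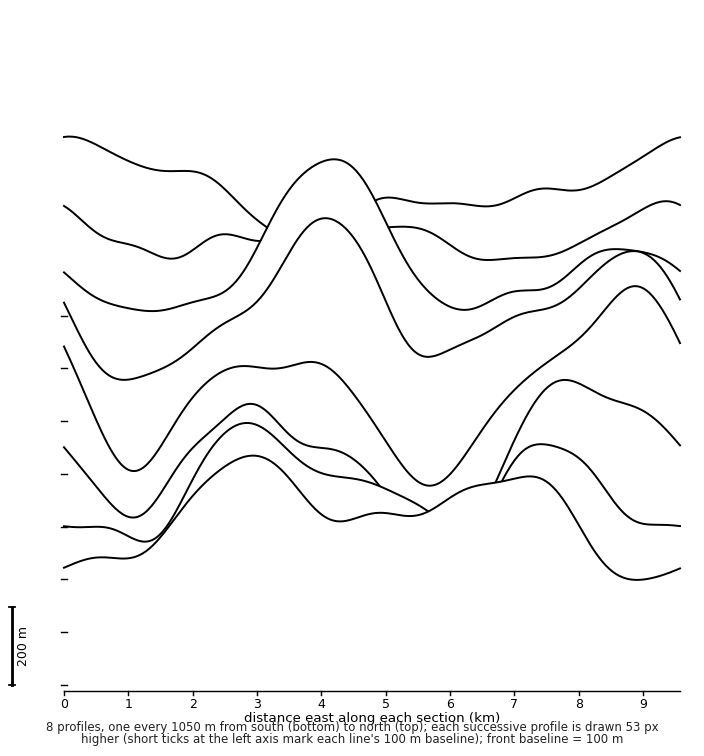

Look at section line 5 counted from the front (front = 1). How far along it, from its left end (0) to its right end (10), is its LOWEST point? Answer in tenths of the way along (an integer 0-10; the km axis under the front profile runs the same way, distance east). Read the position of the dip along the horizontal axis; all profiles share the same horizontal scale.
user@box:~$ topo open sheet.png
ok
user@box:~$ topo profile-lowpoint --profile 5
1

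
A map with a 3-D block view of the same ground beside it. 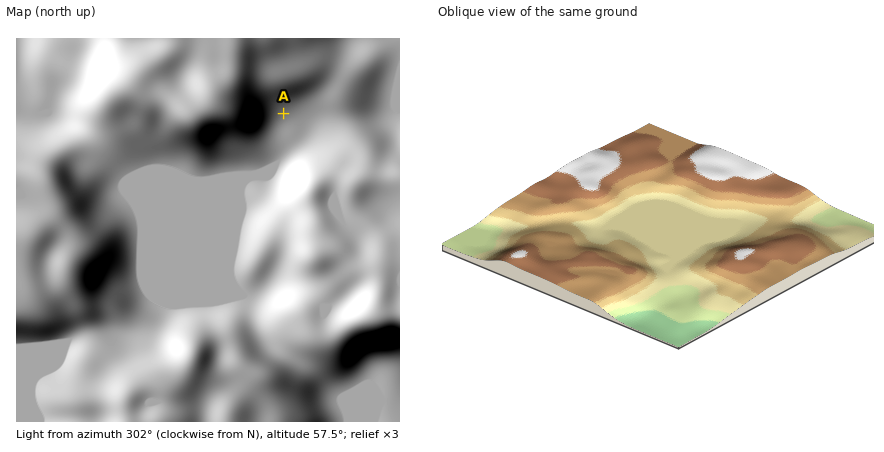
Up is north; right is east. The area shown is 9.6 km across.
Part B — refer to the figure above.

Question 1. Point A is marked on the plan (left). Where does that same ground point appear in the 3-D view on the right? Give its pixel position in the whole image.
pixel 695 289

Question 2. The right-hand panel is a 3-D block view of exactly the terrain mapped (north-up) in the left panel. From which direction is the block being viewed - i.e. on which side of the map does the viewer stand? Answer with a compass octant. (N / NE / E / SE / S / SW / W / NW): NE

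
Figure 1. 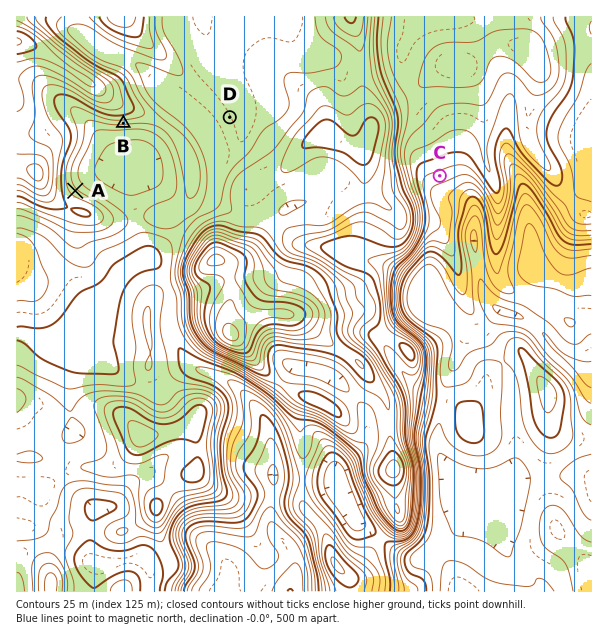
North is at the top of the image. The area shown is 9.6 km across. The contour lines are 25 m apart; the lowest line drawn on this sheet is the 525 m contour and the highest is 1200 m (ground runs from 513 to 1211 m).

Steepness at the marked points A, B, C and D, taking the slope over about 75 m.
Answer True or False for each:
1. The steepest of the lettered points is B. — True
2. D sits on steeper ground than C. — False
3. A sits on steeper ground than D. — True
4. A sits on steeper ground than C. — True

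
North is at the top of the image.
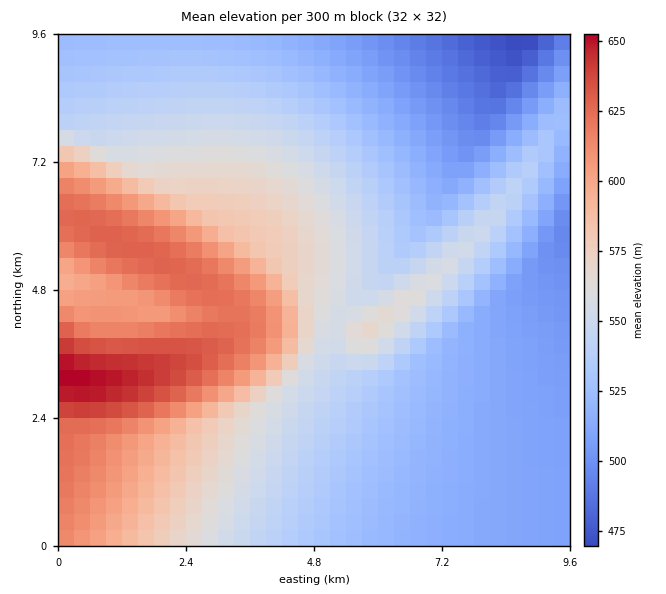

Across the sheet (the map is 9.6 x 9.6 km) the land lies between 465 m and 655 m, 550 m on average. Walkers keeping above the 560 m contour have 32.3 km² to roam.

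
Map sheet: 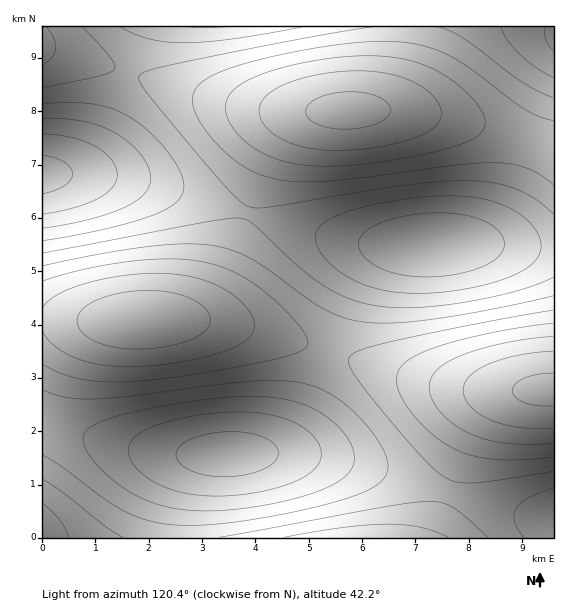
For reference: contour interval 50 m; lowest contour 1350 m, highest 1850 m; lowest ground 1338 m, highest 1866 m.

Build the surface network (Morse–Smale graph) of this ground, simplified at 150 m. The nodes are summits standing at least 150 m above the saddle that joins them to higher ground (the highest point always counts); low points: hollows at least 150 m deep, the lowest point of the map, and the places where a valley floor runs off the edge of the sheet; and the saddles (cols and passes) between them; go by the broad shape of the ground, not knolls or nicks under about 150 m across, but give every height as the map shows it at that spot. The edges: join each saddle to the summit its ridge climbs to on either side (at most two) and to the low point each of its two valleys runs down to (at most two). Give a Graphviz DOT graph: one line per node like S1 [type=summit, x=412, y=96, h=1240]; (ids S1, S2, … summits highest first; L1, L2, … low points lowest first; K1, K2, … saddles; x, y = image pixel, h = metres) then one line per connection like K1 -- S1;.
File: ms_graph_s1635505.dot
graph terrain {
  S1 [type=summit, x=43, y=175, h=1866];
  S2 [type=summit, x=228, y=455, h=1772];
  L1 [type=low, x=548, y=389, h=1338];
  L2 [type=low, x=348, y=111, h=1435];
  K1 [type=saddle, x=127, y=72, h=1652];
  K2 [type=saddle, x=247, y=213, h=1652];
  K3 [type=saddle, x=328, y=352, h=1555];
  K4 [type=saddle, x=449, y=492, h=1555];
  K1 -- S1;
  K1 -- L1;
  K1 -- L2;
  K2 -- S1;
  K2 -- L1;
  K2 -- L2;
  K3 -- S1;
  K3 -- S2;
  K3 -- L1;
  K4 -- S1;
  K4 -- S2;
  K4 -- L1;
}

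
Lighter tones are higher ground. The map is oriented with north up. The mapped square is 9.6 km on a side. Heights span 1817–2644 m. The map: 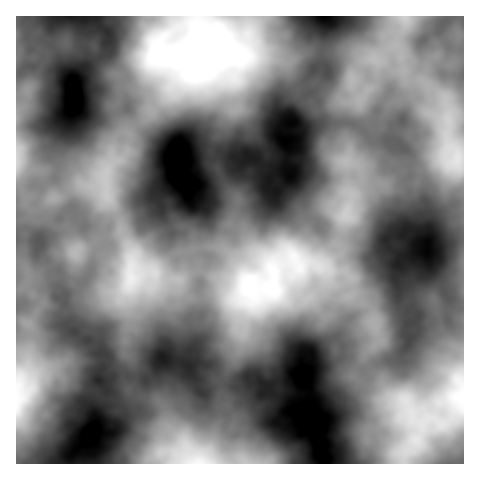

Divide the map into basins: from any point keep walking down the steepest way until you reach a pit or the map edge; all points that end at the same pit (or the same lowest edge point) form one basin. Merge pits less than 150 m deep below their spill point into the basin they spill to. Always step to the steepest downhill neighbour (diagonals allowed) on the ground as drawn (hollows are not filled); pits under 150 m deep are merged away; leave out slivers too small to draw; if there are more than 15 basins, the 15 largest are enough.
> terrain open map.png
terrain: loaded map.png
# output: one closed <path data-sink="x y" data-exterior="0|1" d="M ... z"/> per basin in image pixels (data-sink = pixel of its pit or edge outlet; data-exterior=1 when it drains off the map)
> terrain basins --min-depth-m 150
<path data-sink="178 158" data-exterior="0" d="M246 16l-47 0-2 23 0-8-4-5-14 2-17 11-5 10 4 9 17 1 11-8 11-3 11 5 2 6-13 8-5 6-9 0-8 4-7 8-2 9-26 26-7 4-7 10-9 0-5 5-3 13 1 10-8 14 3 39-4 9 0 7 2 4 4 1-6 0-11 8 18 18 18 7 3 9 11-5 11 0 3 4 5 3 16 0 3 10 12 8 24-6 6 0 8 5 7 0 11-9 14 1 8-2 4-9-5-13-18-16-7-15-15-10 4-6 5-18-14-15-13-28 2-17 12-25 5-6 7-1-5-27 1-5-7-9-1-11-2-2 10 2 8-10 6-14z"/><path data-sink="302 376" data-exterior="0" d="M294 258l-21 13 2 7-4 9-8 2-14-1 5 10-9 20 0 11-4 15-20 38-1 17 6 10-10 19-5 18-11 17 204 1 1-13-6-1-17-12-14 1 3-9 8-2 7-6 12-2 14-7-5-6-2-7-9-1-9-7-6-13-11-9-6-10 1-6 15-14-7-17-2-14-15-12-5-2-4 1-4-8-9-4-6-11-6-4 3 4 0 15 9 10-2 14-7 4-14-18-6 0-5-4-8-15 2-6 6-4z"/><path data-sink="89 440" data-exterior="0" d="M154 273l-11 0-10 4-8 12-8 3-8 0-15 9-11 0-8 7-11 4-21-9-6 8-8 12 2 19-3 13 0 13-12 20 1 76 183 0 2-2 9-16 5-18 10-19-6-10 1-17 19-34 5-19 0-11 9-21-5-9-3 6-7 7-4 1-11 12-9 2-9 6-7 0-4-7 0-14-14-11-2-9-20-3z"/><path data-sink="427 252" data-exterior="0" d="M463 157l-4 0-4 5-13-1-17 8-20 1-20 14-27-1-5 7-2 13-8 18-3 15-4 8 3 11-17 11 12 6 10 0 6 5 1 17 20 15 2 14 7 17-15 14-1 6 6 10 11 9 6 13 9 7 9 1 8 19 7 4 7-5 7 0 7-16 13-4 10-1z"/><path data-sink="74 91" data-exterior="0" d="M197 16l-181 1 0 79 12-5-5 14-7 6 0 67 11 20 9-1 11 3 12-2 11-9 10-4 11 1 14-6 2-9 6-9-1-10 3-13 5-5 9 0 7-10 5-2 28-28 2-9 7-8 8-4 9 0 5-6 12-6 1-6-13-7-11 3-11 8-13 0-8-6 5-14 17-11 14-2 4 5 0 8 2-7z"/><path data-sink="285 141" data-exterior="0" d="M227 54l-2 1 2 12 7 9-1 5 5 27-7 1-5 6-12 25-2 17 13 28 14 15-5 18-4 6 15 10 7 15 18 16 3 5 17-8 10-11 8-23 8-15 7-3 7 0 9 6 4 1 3-2 6-20-4-5-1-8-1-21 4-7 0-7-4-8-1-19 5-15 6-3-17-1-10 6-13 2-4-7-5-1-9-9-13-29-22-6-32 0z"/><path data-sink="325 17" data-exterior="1" d="M404 16l-156 0-1 20-7 13-9 7 32 1 25 5 16-9 16-2 6 2 16-1 14 2 8 5 13 0 11-10 7-3-5-1-5-5 0-4 7-4 5 2 6-5 3-4z"/><path data-sink="445 22" data-exterior="0" d="M463 16l-58 0 1 9-8 10-2 7 0 4 5 6 0 9 3 12 17 7 24 18 0 6 4 7-1 8 6-3 10 1z"/><path data-sink="463 463" data-exterior="1" d="M463 398l-3 0 2 6-6 5-8 13-7 2-7-6-7 0-4 5-3 12-14 17-1 12 59-1z"/>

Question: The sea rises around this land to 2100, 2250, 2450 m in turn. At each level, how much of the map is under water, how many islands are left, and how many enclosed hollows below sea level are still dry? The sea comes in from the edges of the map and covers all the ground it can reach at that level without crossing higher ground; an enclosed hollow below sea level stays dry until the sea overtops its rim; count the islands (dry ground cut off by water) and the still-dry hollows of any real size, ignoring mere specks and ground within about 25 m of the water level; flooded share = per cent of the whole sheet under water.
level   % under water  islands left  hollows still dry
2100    11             0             3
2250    56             0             0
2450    91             2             0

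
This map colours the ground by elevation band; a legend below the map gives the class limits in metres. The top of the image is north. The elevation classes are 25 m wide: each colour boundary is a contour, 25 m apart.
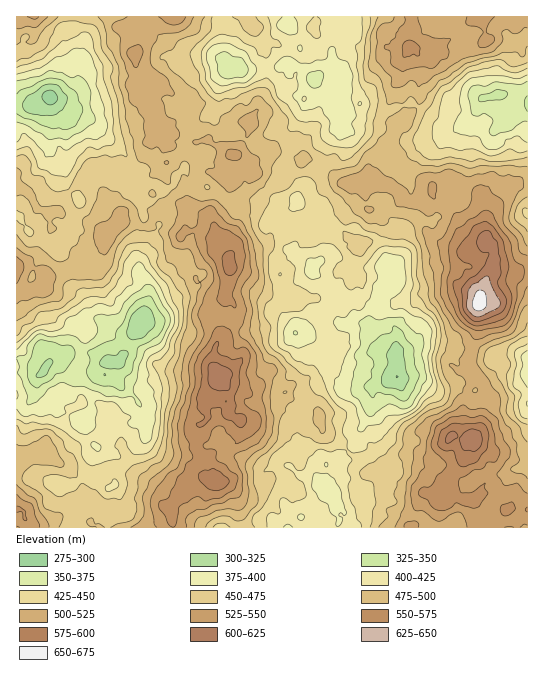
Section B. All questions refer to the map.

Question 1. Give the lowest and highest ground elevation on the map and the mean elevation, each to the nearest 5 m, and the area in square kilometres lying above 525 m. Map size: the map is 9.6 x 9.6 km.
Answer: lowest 290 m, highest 660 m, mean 460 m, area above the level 14.8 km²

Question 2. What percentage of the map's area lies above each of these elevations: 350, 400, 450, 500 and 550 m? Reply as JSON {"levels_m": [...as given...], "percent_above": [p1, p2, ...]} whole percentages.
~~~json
{"levels_m": [350, 400, 450, 500, 550], "percent_above": [96, 82, 58, 28, 9]}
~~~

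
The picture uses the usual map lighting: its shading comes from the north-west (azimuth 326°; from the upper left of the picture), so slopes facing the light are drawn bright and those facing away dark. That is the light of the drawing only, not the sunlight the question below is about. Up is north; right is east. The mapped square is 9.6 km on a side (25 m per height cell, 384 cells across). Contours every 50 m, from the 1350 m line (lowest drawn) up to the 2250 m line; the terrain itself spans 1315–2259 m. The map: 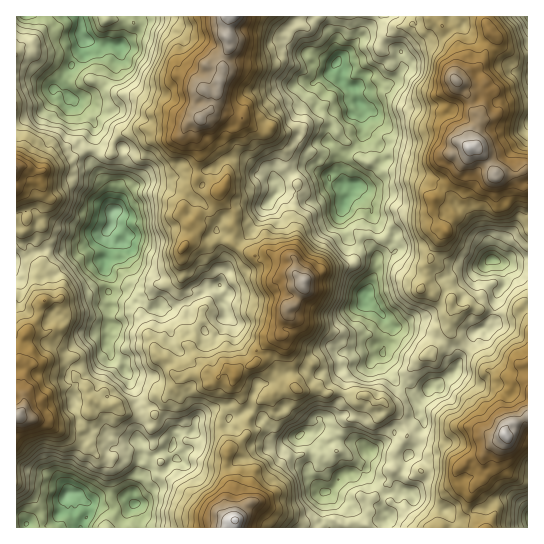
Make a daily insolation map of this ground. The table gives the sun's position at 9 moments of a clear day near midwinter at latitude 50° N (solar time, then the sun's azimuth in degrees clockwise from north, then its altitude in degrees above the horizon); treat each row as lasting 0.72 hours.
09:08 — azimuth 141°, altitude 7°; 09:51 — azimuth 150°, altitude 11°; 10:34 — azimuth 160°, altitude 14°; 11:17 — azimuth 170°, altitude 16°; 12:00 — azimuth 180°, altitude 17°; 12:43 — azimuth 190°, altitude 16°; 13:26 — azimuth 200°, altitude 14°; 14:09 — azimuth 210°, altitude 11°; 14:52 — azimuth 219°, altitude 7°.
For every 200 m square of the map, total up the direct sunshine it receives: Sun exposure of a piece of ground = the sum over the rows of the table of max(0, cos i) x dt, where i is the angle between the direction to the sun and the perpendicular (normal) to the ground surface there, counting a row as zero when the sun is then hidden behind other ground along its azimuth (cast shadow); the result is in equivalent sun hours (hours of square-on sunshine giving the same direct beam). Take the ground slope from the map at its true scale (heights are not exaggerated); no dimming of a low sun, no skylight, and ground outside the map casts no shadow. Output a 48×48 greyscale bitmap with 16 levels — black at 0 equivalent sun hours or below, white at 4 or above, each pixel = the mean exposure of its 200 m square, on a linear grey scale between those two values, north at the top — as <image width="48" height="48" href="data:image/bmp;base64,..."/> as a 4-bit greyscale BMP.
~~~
<image width="48" height="48" href="data:image/bmp;base64,Qk32BAAAAAAAAHYAAAAoAAAAMAAAADAAAAABAAQAAAAAAIAEAAATCwAAEwsAABAAAAAAAAAAAAAAABEREQAiIiIAMzMzAERERABVVVUAZmZmAHd3dwCIiIgAmZmZAKqqqgC7u7sAzMzMAN3d3QDu7u4A////AFVhJkESEjVnV1V4iauVN1RUIhERJFEVU7tlI0IUETVUQ0ECm4VSABJFZzARNnIWaOplI0VlVnQyEQABVUUgABVnYxAnu7tje9hnd5uqmYQyEAAAADRDERERVUZmmXvLz1Zovf7uuXcwABAAAQE1lyACaIpzZ1as2Gic/+66uXYQAjIAEQFFepdTVTQ1V4iKl/3f/slmZmMjMkUxABJnZ6gyRTFVMUitzL7/7HVVRGY2QzNUIzECNDJGRIY1IDWs28//x2ZnZ6ZUJFEFZnUSNXjOpFU1d4ZIef/JVXiamneGVVIjNozIVY3cyFI1VkIRSWQzI4iphmaqdkVjaIm6iHeYmlNTEAAQAwJTQ1dWJGmaq6iJi5nN7ZqYgzMgAAAAADQUVlNAAlWIvtzIRHq7qHRSACUAAQAQASEiNTEAAjJoh4moZUQiMQAAAlZTEBNERCVmYyAAE3hURDZZ6WU1QxAAAliaQkZDRFRWVlABNplCMRESaJqFUzIAADe3ZUECRCICUSICaGITMAABSdyWI0MhARI0Z0ABEVVWcxIhRUEjIRAAOLqsmHZFMhEjdyEAASRFiFQyIxEyIyAAI0e8pkIyISNGZUIhEwFTSHZVUgABJCAlVHuGVBABJXZWeHlVUwSIdENDQiEzNDJURFaHqmECar24ZYUyRBI0VDUjJHiYQCRFVkJ+upU0is7IQxIhEQEAEjNEQ2mbhTWHmXeXZod1aHRUQgAyEDMAARACEjWJupdnU1YzaIqoVTNVUxABEUQxERERATadq5mJlTIAE1iGUiR4ZUAAFHQiEjQxASWJmrq4VzQQAAA2YhRXuYY1eZiIVCEREiQzd3lhEAAAABFIhWaNynmryqu3ljMjRWljR0ViAAAAABNDNYq4qavLmnh4eIZDRViGZYVUEAABEAAAN4ZUKc7/6YacuGUyRnVGNIlSAAABIQACVlVmVK7u2926qYaIZ3VCNZlEIAASIxATIVZ4aJu5vqiUKLqZdEMkdWhjQQBEIiITNWYiirztzIl2VWeZiFVkZhJUEzQyM0ZmVGM2nKm7qYdWdWne3Jd2ZSE2dnYjZVaHRDWNusgyNQABJHm6mbu8u5VHu5h3Z2VDMzRoubxBEQABI0M0aczv26qcvciWM2QRIzMiR3ZDEAABERAouXZ5qbrbzbl5h2MiM0ZDMgEjAAAAAAAiNUVFncubdWJWdzIiFGVUEANWUiAAABIQEmZDVYh1QRMBIiEhR1I0EERHh1IAABJEVCMRQ1cxMSMiNCM1ZUVlVkIzVSMAE0VWUzNGeHhiIxISITNWYjZ4zWVmMzRDRHYwAleFQ1epdkQyEBVXUyI2mWVCM2eWMREAAiRTE0WJqZmHQjV2mDEjMTMRJnmYUgAQARIyNENGRVdEVUaLhVVDABNVZldlQhAQETMQACeoY0RleJeZdGhhABFZhCRDMhREVCMQEVhnZUa8qapDaqlkEAJ4QwAkVViodTIiR3VEWHWaiJiFSKh2MBVSIgACJGd2UzM0hmnJecpliamoISRlNFQQAQ=="/>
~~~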